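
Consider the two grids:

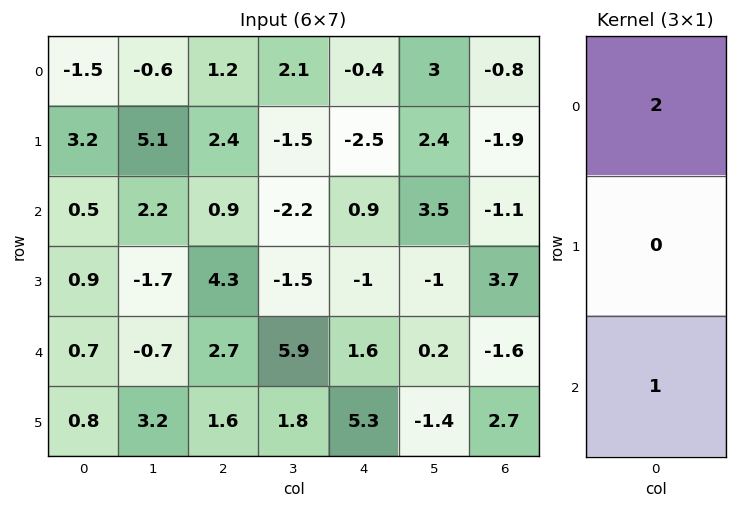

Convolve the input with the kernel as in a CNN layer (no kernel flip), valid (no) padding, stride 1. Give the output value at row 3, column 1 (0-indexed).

-0.2

The receptive field on the input at this output position is [-1.7 / -0.7 / 3.2]. Elementwise product with the kernel and sum: -1.7·2 + 3.2·1.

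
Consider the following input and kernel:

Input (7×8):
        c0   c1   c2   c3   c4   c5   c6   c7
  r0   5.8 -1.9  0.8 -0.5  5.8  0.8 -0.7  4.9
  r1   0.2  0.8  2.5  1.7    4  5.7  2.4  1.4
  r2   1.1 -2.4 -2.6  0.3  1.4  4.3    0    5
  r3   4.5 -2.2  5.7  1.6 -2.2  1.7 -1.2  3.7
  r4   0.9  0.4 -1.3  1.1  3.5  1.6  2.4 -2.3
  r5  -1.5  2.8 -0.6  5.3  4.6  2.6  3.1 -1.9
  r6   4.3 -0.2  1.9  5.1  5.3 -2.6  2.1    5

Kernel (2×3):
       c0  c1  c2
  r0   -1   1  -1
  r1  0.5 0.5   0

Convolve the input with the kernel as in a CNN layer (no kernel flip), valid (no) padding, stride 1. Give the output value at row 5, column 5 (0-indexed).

The receptive field on the input at this output position is [2.6 3.1 -1.9 / -2.6 2.1 5]. Elementwise product with the kernel and sum: 2.6·-1 + 3.1·1 + -1.9·-1 + -2.6·0.5 + 2.1·0.5.

2.15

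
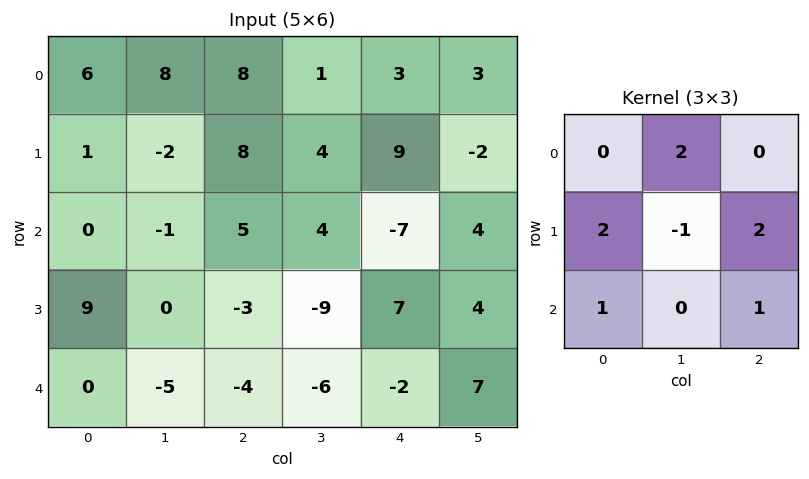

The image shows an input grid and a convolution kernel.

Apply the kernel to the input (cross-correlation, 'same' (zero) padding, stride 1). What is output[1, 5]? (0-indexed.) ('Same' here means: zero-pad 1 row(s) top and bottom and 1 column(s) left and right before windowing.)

The receptive field on the zero-padded input at this output position is [3 3 0 / 9 -2 0 / -7 4 0]. Elementwise product with the kernel and sum: 3·2 + 9·2 + -2·-1 + 0·2 + -7·1 + 0·1.

19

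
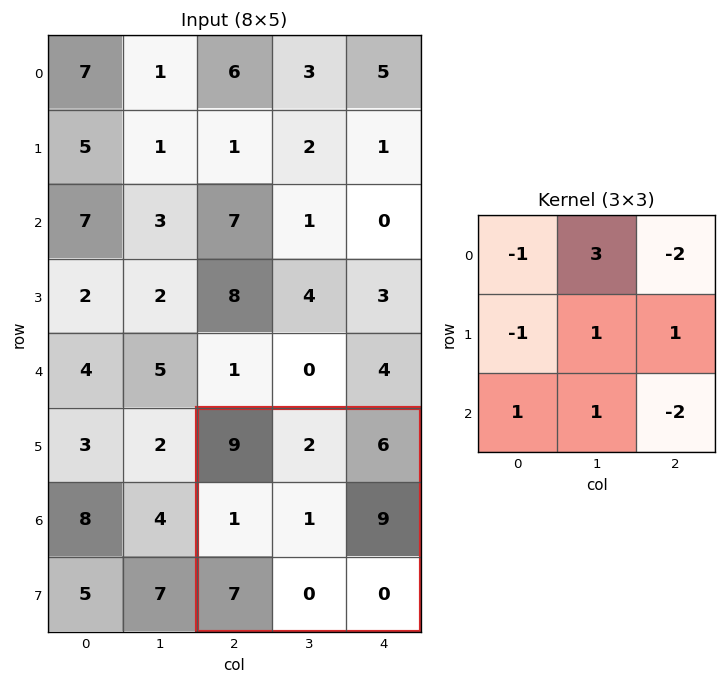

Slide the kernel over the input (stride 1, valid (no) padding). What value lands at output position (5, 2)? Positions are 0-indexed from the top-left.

1

The receptive field on the input at this output position is [9 2 6 / 1 1 9 / 7 0 0]. Elementwise product with the kernel and sum: 9·-1 + 2·3 + 6·-2 + 1·-1 + 1·1 + 9·1 + 7·1 + 0·1 + 0·-2.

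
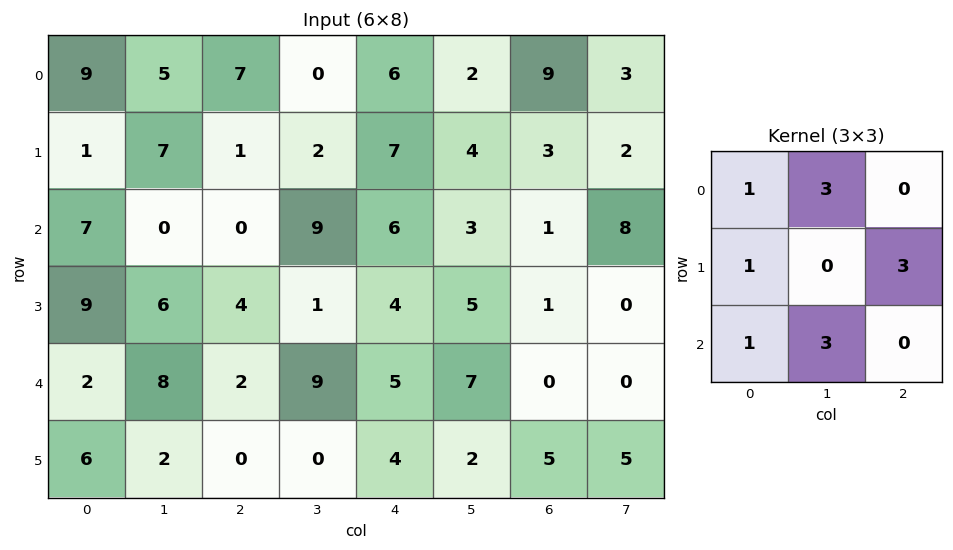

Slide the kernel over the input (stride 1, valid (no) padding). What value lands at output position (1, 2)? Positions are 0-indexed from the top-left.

32

The receptive field on the input at this output position is [1 2 7 / 0 9 6 / 4 1 4]. Elementwise product with the kernel and sum: 1·1 + 2·3 + 0·1 + 6·3 + 4·1 + 1·3.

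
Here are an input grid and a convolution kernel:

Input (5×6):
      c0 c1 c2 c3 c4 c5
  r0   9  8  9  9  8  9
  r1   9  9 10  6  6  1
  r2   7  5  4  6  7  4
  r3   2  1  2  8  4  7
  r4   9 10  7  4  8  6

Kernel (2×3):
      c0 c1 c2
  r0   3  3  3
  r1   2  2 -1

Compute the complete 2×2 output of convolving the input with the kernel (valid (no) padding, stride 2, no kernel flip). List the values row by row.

Output[0,0]: The receptive field on the input at this output position is [9 8 9 / 9 9 10]. Elementwise product with the kernel and sum: 9·3 + 8·3 + 9·3 + 9·2 + 9·2 + 10·-1.
Output[0,1]: The receptive field on the input at this output position is [9 9 8 / 10 6 6]. Elementwise product with the kernel and sum: 9·3 + 9·3 + 8·3 + 10·2 + 6·2 + 6·-1.

104 104
52 67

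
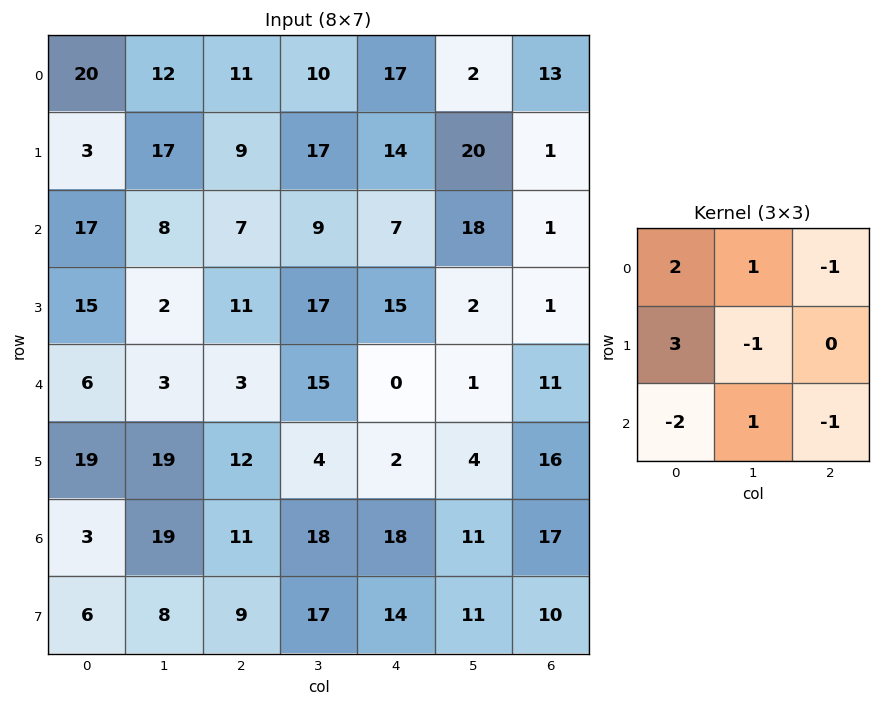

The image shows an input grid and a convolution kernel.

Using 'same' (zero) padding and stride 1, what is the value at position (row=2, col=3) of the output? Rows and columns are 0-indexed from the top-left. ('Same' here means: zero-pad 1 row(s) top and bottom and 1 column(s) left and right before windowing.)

13

The receptive field on the zero-padded input at this output position is [9 17 14 / 7 9 7 / 11 17 15]. Elementwise product with the kernel and sum: 9·2 + 17·1 + 14·-1 + 7·3 + 9·-1 + 11·-2 + 17·1 + 15·-1.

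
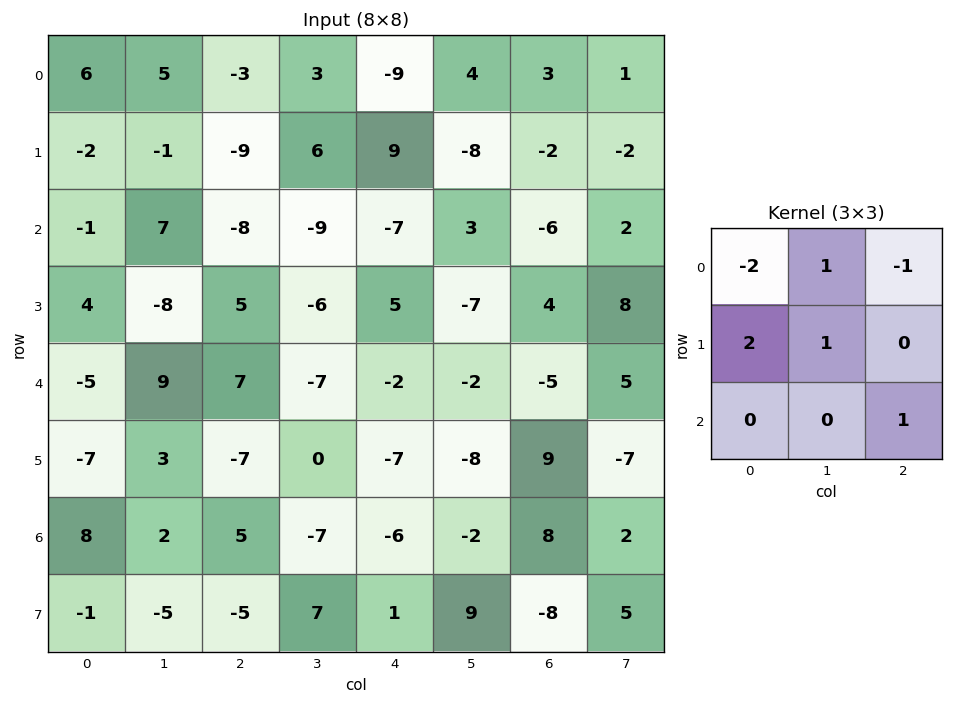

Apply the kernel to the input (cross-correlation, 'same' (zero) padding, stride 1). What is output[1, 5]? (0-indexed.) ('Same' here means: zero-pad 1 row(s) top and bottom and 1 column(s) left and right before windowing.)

23

The receptive field on the zero-padded input at this output position is [-9 4 3 / 9 -8 -2 / -7 3 -6]. Elementwise product with the kernel and sum: -9·-2 + 4·1 + 3·-1 + 9·2 + -8·1 + -6·1.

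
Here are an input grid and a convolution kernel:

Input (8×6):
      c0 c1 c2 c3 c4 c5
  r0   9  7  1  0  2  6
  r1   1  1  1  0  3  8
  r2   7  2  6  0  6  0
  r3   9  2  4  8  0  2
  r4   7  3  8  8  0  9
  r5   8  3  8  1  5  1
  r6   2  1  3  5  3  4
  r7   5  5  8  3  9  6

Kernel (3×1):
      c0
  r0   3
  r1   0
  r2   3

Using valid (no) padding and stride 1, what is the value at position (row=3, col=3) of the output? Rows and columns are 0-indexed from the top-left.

The receptive field on the input at this output position is [8 / 8 / 1]. Elementwise product with the kernel and sum: 8·3 + 1·3.

27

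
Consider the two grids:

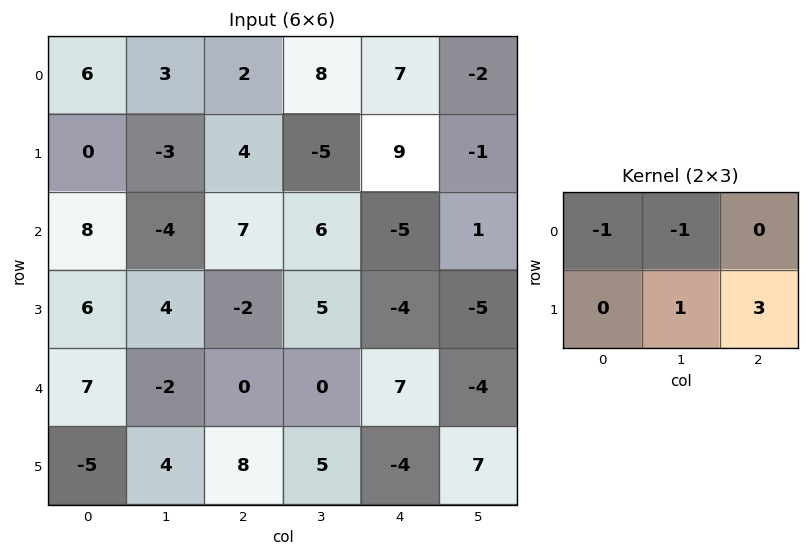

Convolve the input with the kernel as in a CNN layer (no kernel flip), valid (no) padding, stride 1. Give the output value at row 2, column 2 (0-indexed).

The receptive field on the input at this output position is [7 6 -5 / -2 5 -4]. Elementwise product with the kernel and sum: 7·-1 + 6·-1 + 5·1 + -4·3.

-20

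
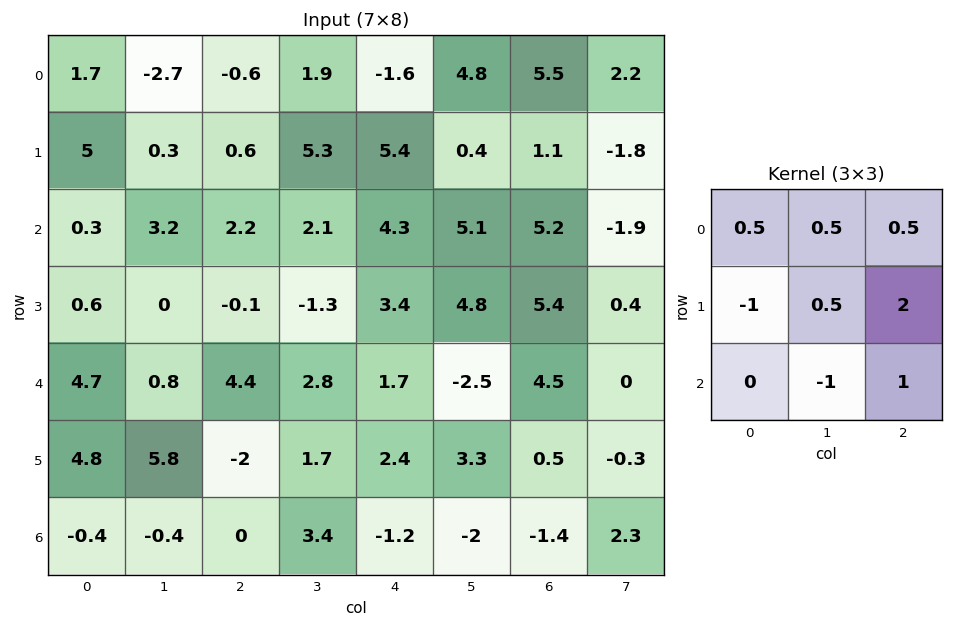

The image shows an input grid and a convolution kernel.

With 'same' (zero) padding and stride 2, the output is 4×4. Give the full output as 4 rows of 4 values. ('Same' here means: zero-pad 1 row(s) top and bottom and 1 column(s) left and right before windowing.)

Output[0,0]: The receptive field on the zero-padded input at this output position is [0 0 0 / 0 1.7 -2.7 / 0 5 0.3]. Elementwise product with the kernel and sum: 0·0.5 + 0·0.5 + 0·0.5 + 0·-1 + 1.7·0.5 + -2.7·2 + 5·-1 + 0.3·1.

-9.25 10.9 1.9 -0.55
8.6 4 17.2 -11.45
5.25 10 -2.6 9.25
4.3 9.95 -4.3 7.65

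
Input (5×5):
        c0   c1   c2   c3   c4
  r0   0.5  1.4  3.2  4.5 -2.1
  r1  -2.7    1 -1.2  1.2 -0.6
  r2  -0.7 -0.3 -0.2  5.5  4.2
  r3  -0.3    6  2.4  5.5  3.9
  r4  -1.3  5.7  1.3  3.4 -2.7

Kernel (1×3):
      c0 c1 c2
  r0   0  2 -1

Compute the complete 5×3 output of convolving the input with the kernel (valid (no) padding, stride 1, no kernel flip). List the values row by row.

Output[0,0]: The receptive field on the input at this output position is [0.5 1.4 3.2]. Elementwise product with the kernel and sum: 1.4·2 + 3.2·-1.
Output[0,1]: The receptive field on the input at this output position is [1.4 3.2 4.5]. Elementwise product with the kernel and sum: 3.2·2 + 4.5·-1.

-0.4 1.9 11.1
3.2 -3.6 3
-0.4 -5.9 6.8
9.6 -0.7 7.1
10.1 -0.8 9.5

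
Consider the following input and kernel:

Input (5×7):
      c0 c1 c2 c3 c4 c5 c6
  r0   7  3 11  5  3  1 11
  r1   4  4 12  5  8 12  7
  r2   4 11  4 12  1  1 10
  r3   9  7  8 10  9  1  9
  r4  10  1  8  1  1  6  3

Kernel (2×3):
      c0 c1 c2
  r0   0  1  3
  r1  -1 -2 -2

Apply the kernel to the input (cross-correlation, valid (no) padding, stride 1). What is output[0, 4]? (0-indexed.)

The receptive field on the input at this output position is [3 1 11 / 8 12 7]. Elementwise product with the kernel and sum: 1·1 + 11·3 + 8·-1 + 12·-2 + 7·-2.

-12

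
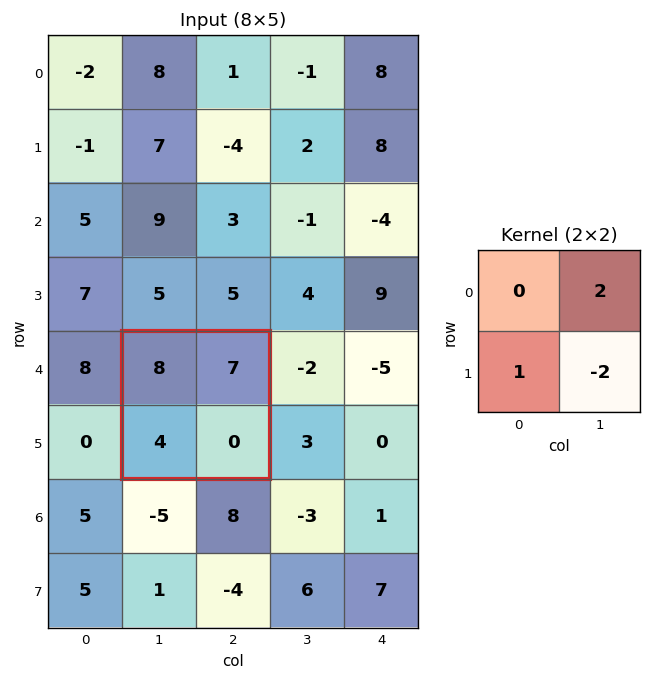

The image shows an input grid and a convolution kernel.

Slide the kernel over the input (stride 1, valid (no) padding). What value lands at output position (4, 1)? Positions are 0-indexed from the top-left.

18

The receptive field on the input at this output position is [8 7 / 4 0]. Elementwise product with the kernel and sum: 7·2 + 4·1 + 0·-2.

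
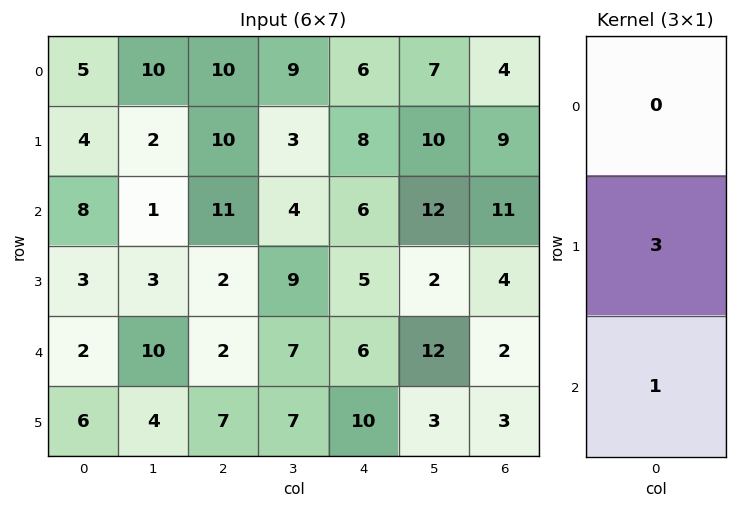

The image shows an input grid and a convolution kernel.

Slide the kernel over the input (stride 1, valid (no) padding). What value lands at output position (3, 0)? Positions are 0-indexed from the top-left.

The receptive field on the input at this output position is [3 / 2 / 6]. Elementwise product with the kernel and sum: 2·3 + 6·1.

12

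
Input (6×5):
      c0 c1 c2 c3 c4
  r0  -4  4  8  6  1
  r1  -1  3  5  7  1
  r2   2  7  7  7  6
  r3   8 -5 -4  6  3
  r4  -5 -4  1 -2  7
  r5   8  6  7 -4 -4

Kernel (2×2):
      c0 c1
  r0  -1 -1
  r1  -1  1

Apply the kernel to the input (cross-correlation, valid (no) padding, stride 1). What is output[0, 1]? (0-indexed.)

The receptive field on the input at this output position is [4 8 / 3 5]. Elementwise product with the kernel and sum: 4·-1 + 8·-1 + 3·-1 + 5·1.

-10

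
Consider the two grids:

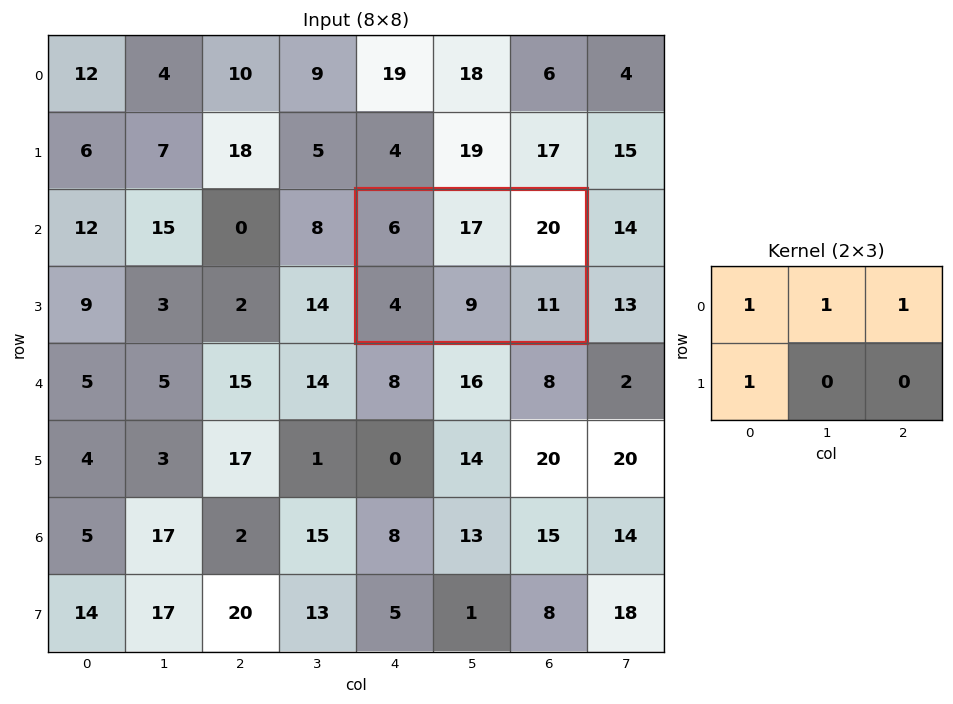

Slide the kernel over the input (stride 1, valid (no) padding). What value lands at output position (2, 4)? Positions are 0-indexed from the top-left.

The receptive field on the input at this output position is [6 17 20 / 4 9 11]. Elementwise product with the kernel and sum: 6·1 + 17·1 + 20·1 + 4·1.

47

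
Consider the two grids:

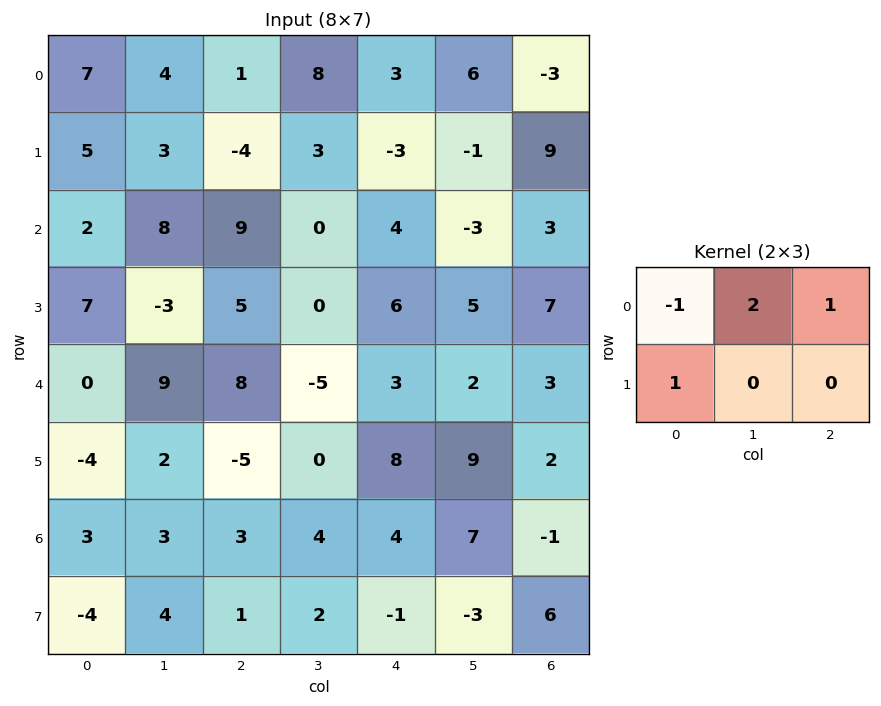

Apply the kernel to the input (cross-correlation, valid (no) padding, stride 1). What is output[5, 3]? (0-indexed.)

The receptive field on the input at this output position is [0 8 9 / 4 4 7]. Elementwise product with the kernel and sum: 0·-1 + 8·2 + 9·1 + 4·1.

29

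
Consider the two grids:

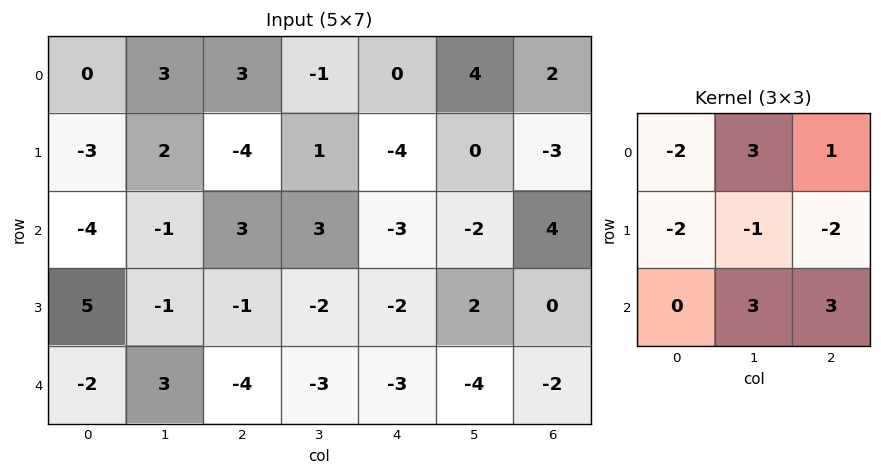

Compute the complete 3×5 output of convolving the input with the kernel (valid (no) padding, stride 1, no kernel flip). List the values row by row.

30 18 6 -7 34
5 -31 -8 -13 11
-2 0 -10 -36 -12

Output[0,0]: The receptive field on the input at this output position is [0 3 3 / -3 2 -4 / -4 -1 3]. Elementwise product with the kernel and sum: 0·-2 + 3·3 + 3·1 + -3·-2 + 2·-1 + -4·-2 + -1·3 + 3·3.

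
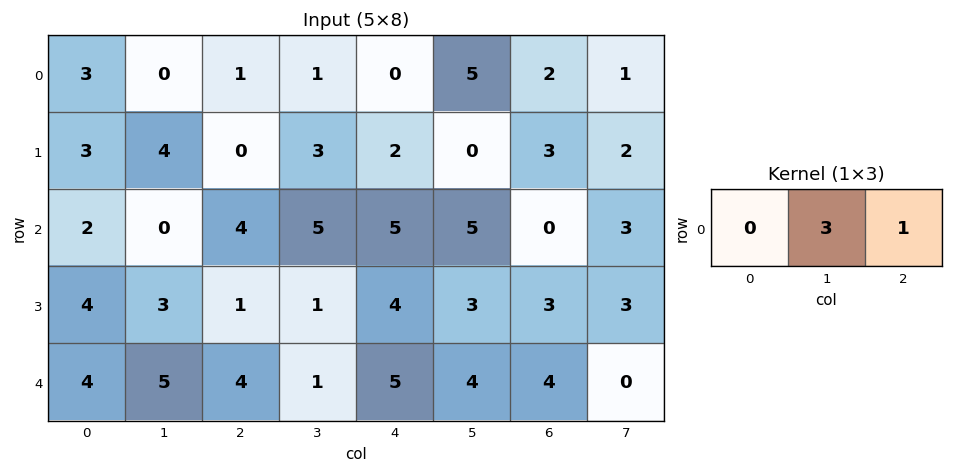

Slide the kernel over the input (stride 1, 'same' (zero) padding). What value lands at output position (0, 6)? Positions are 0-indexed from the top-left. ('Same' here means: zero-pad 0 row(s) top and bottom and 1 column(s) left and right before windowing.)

The receptive field on the zero-padded input at this output position is [5 2 1]. Elementwise product with the kernel and sum: 2·3 + 1·1.

7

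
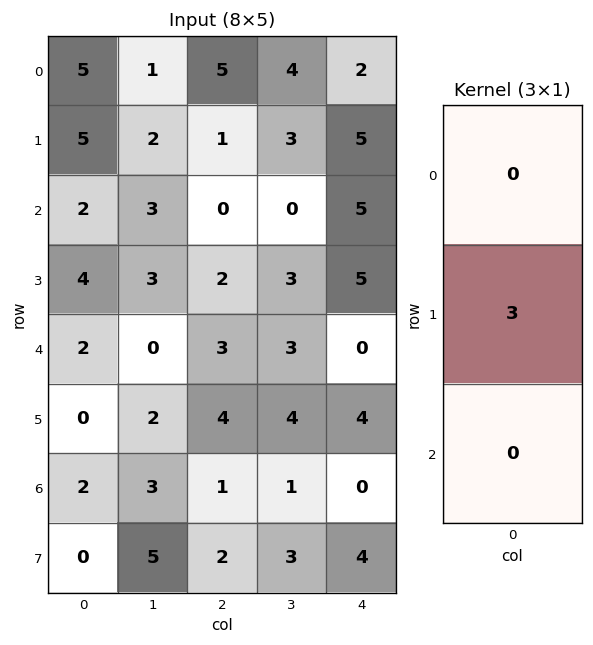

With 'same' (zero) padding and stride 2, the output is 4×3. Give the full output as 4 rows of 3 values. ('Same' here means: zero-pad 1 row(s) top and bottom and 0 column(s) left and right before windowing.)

Output[0,0]: The receptive field on the zero-padded input at this output position is [0 / 5 / 5]. Elementwise product with the kernel and sum: 5·3.
Output[0,1]: The receptive field on the zero-padded input at this output position is [0 / 5 / 1]. Elementwise product with the kernel and sum: 5·3.

15 15 6
6 0 15
6 9 0
6 3 0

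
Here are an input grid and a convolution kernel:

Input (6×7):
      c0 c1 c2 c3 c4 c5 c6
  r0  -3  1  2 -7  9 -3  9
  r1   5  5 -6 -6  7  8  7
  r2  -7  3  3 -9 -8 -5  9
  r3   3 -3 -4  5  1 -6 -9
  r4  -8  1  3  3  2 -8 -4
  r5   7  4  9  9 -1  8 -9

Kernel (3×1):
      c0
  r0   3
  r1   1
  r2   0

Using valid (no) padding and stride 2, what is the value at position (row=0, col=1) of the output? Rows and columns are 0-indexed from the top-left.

0

The receptive field on the input at this output position is [2 / -6 / 3]. Elementwise product with the kernel and sum: 2·3 + -6·1.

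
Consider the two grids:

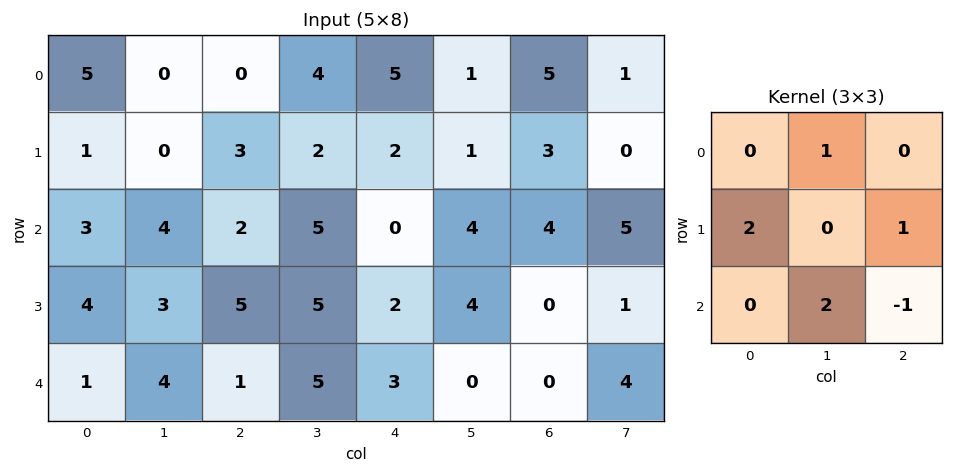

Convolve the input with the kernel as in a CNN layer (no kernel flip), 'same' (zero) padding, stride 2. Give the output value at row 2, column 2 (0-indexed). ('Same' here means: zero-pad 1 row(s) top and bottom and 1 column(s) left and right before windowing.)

12

The receptive field on the zero-padded input at this output position is [5 2 4 / 5 3 0 / 0 0 0]. Elementwise product with the kernel and sum: 2·1 + 5·2 + 0·1 + 0·2 + 0·-1.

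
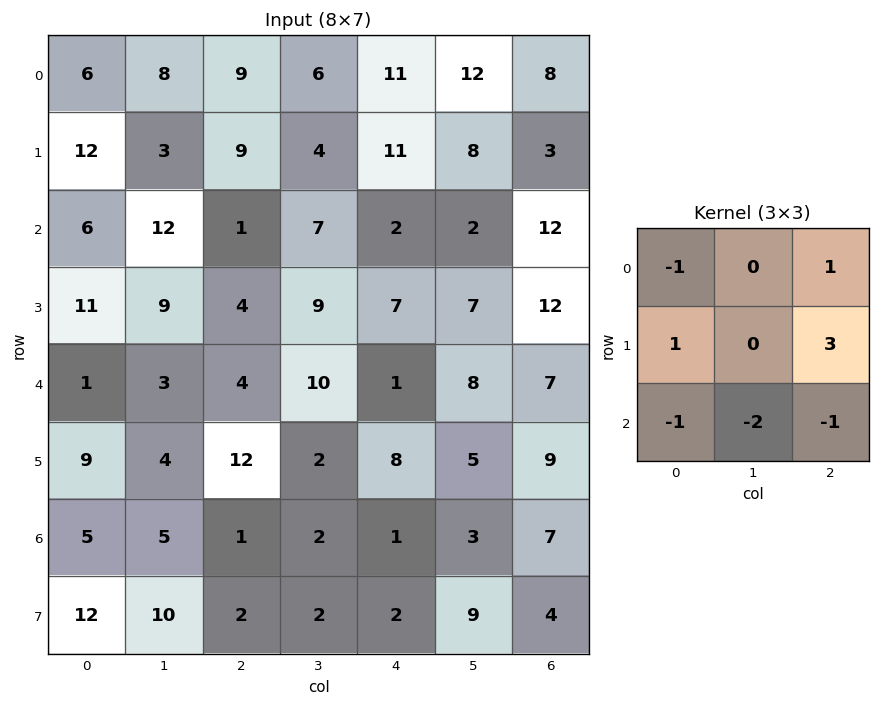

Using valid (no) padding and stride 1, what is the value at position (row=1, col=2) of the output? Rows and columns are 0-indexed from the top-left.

The receptive field on the input at this output position is [9 4 11 / 1 7 2 / 4 9 7]. Elementwise product with the kernel and sum: 9·-1 + 11·1 + 1·1 + 2·3 + 4·-1 + 9·-2 + 7·-1.

-20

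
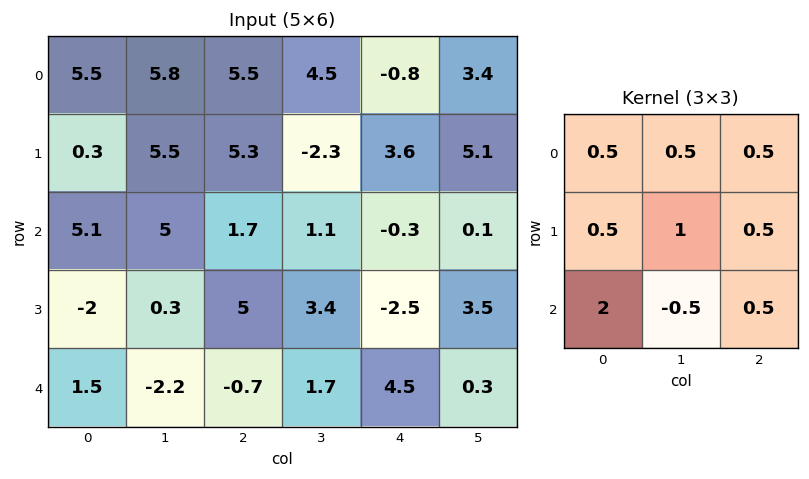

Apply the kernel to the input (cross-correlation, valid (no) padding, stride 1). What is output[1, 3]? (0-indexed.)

The receptive field on the input at this output position is [-2.3 3.6 5.1 / 1.1 -0.3 0.1 / 3.4 -2.5 3.5]. Elementwise product with the kernel and sum: -2.3·0.5 + 3.6·0.5 + 5.1·0.5 + 1.1·0.5 + -0.3·1 + 0.1·0.5 + 3.4·2 + -2.5·-0.5 + 3.5·0.5.

13.3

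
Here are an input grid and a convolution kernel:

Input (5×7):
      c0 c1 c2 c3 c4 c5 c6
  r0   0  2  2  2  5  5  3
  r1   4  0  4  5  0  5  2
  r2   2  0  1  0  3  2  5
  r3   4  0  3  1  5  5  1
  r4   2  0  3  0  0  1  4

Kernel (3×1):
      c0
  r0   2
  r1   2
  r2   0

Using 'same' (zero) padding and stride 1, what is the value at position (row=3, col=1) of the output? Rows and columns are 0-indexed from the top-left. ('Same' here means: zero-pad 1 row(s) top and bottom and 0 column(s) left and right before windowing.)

The receptive field on the zero-padded input at this output position is [0 / 0 / 0]. Elementwise product with the kernel and sum: 0·2 + 0·2.

0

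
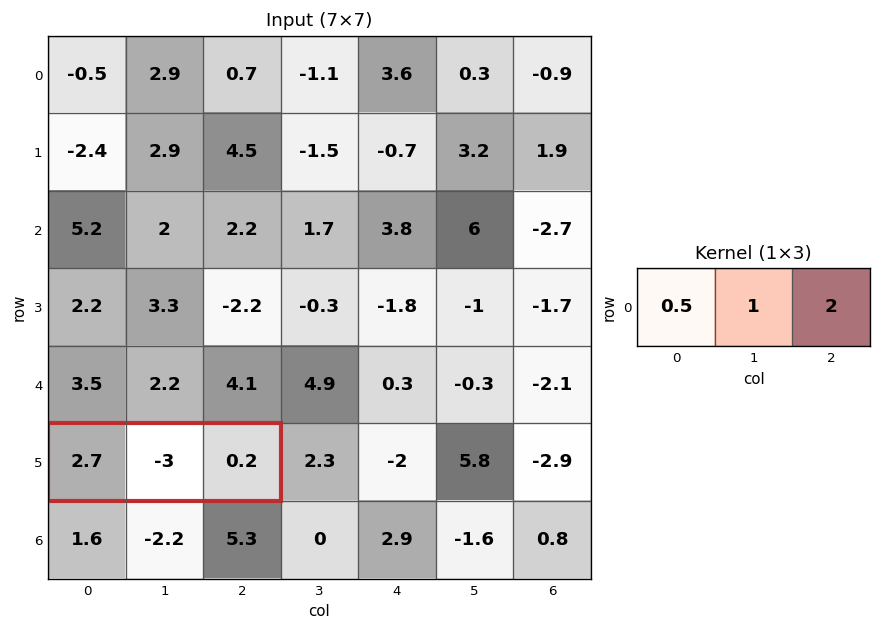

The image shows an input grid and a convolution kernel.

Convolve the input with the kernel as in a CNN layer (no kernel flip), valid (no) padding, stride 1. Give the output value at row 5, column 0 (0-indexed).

The receptive field on the input at this output position is [2.7 -3 0.2]. Elementwise product with the kernel and sum: 2.7·0.5 + -3·1 + 0.2·2.

-1.25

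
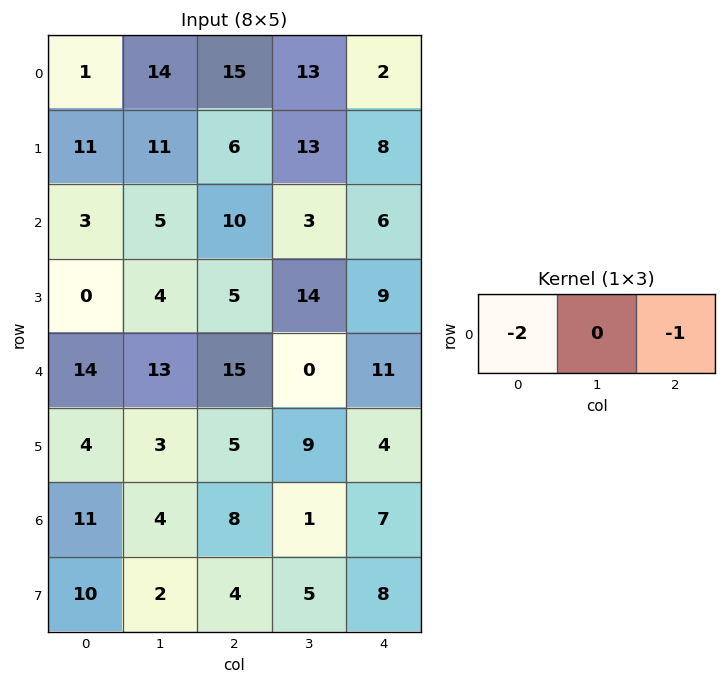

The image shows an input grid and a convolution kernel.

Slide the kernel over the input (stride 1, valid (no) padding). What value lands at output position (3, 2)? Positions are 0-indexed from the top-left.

-19

The receptive field on the input at this output position is [5 14 9]. Elementwise product with the kernel and sum: 5·-2 + 9·-1.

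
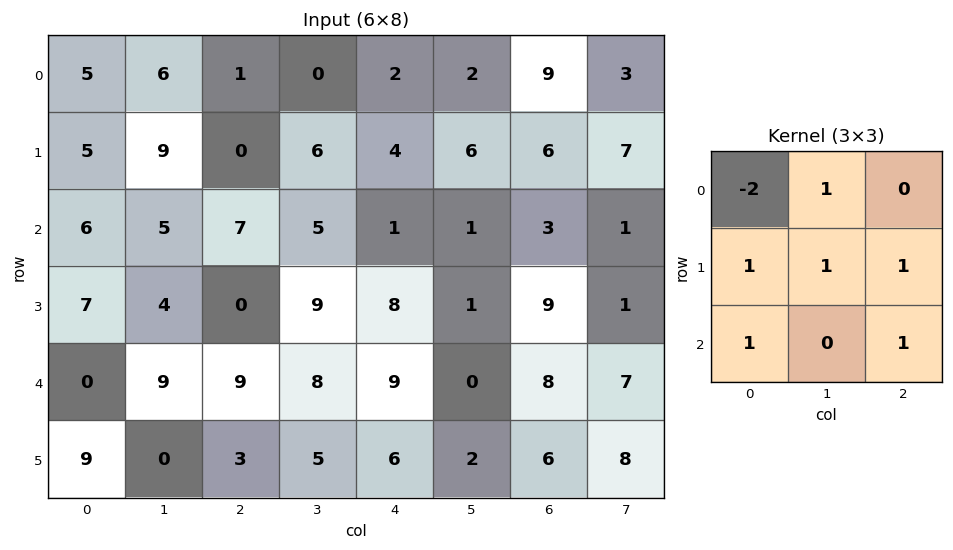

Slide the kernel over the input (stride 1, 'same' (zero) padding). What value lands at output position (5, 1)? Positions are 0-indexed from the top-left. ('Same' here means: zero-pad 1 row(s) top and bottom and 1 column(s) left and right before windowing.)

The receptive field on the zero-padded input at this output position is [0 9 9 / 9 0 3 / 0 0 0]. Elementwise product with the kernel and sum: 0·-2 + 9·1 + 9·1 + 0·1 + 3·1 + 0·1 + 0·1.

21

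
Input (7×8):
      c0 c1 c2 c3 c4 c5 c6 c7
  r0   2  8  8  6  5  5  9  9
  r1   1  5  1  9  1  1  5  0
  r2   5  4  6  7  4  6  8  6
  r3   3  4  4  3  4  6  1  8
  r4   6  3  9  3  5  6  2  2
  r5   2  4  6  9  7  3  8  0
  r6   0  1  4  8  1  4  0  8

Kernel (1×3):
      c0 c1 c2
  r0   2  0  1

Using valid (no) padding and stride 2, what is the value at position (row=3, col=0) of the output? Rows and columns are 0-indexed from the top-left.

4

The receptive field on the input at this output position is [0 1 4]. Elementwise product with the kernel and sum: 0·2 + 4·1.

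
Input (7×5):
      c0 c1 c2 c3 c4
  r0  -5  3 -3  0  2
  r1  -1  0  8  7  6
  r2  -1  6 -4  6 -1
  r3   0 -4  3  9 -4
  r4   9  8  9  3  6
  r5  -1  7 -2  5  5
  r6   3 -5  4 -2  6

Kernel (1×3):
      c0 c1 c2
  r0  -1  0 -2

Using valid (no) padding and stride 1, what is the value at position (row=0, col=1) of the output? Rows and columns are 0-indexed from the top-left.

The receptive field on the input at this output position is [3 -3 0]. Elementwise product with the kernel and sum: 3·-1 + 0·-2.

-3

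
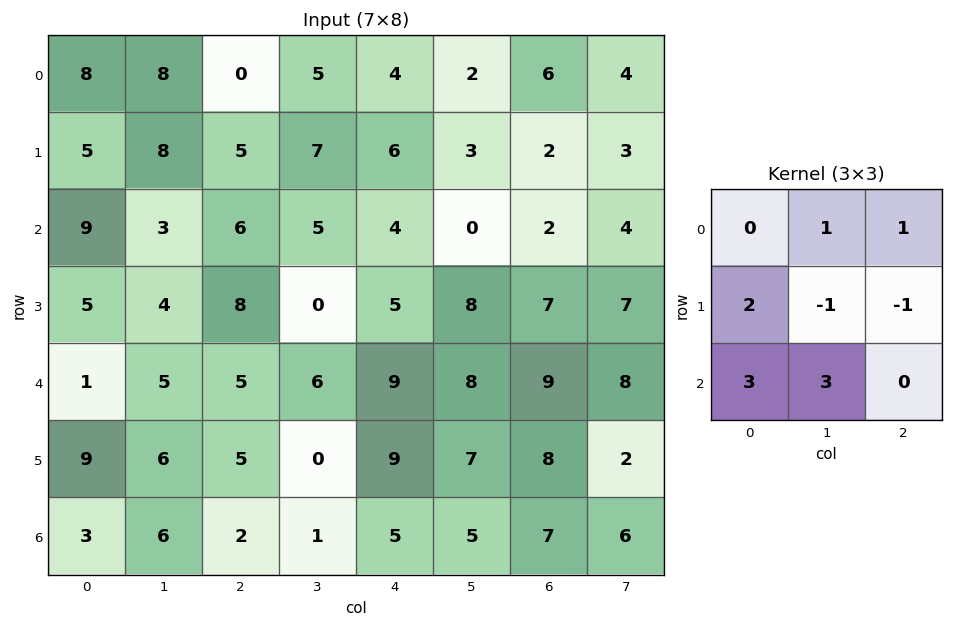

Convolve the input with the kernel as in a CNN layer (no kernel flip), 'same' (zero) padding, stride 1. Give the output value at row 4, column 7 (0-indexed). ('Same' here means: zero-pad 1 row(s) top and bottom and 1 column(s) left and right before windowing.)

The receptive field on the zero-padded input at this output position is [7 7 0 / 9 8 0 / 8 2 0]. Elementwise product with the kernel and sum: 7·1 + 0·1 + 9·2 + 8·-1 + 0·-1 + 8·3 + 2·3.

47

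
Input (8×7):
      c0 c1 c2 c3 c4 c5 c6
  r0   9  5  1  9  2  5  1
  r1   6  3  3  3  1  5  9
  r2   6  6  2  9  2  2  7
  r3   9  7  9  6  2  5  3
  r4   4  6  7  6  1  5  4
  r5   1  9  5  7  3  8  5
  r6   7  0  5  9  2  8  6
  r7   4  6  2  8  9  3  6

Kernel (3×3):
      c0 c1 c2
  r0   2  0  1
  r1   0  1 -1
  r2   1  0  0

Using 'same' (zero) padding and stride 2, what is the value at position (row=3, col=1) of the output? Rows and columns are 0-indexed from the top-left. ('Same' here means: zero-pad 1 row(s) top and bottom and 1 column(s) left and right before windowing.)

The receptive field on the zero-padded input at this output position is [9 5 7 / 0 5 9 / 6 2 8]. Elementwise product with the kernel and sum: 9·2 + 7·1 + 5·1 + 9·-1 + 6·1.

27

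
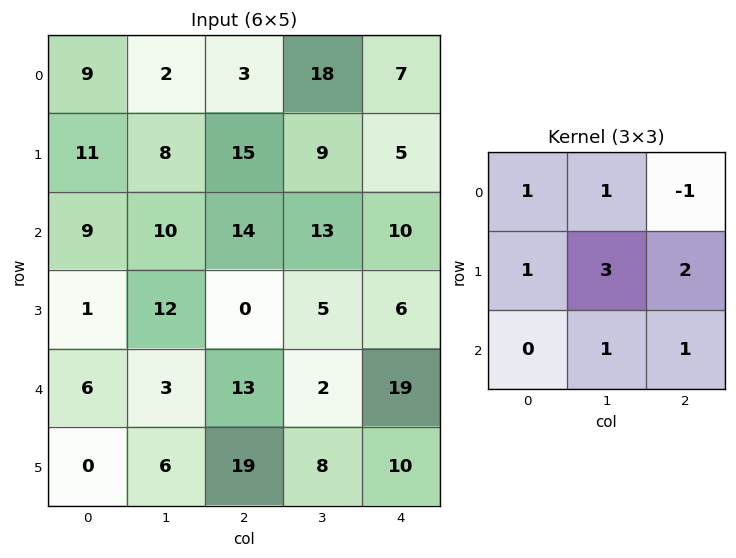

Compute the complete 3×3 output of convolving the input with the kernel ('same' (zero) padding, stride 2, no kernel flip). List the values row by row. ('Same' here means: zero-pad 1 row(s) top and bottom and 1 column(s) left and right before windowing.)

Output[0,0]: The receptive field on the zero-padded input at this output position is [0 0 0 / 0 9 2 / 0 11 8]. Elementwise product with the kernel and sum: 0·1 + 0·1 + 0·-1 + 0·1 + 9·3 + 2·2 + 11·1 + 8·1.
Output[0,1]: The receptive field on the zero-padded input at this output position is [0 0 0 / 2 3 18 / 8 15 9]. Elementwise product with the kernel and sum: 0·1 + 0·1 + 0·-1 + 2·1 + 3·3 + 18·2 + 15·1 + 9·1.

50 71 44
63 97 63
19 80 80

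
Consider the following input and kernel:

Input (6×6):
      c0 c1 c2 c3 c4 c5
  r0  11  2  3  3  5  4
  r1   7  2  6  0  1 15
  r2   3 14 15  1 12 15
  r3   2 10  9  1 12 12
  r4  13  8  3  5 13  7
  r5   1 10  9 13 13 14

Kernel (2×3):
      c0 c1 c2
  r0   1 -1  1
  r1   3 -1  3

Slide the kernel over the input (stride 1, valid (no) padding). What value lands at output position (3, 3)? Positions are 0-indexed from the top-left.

The receptive field on the input at this output position is [1 12 12 / 5 13 7]. Elementwise product with the kernel and sum: 1·1 + 12·-1 + 12·1 + 5·3 + 13·-1 + 7·3.

24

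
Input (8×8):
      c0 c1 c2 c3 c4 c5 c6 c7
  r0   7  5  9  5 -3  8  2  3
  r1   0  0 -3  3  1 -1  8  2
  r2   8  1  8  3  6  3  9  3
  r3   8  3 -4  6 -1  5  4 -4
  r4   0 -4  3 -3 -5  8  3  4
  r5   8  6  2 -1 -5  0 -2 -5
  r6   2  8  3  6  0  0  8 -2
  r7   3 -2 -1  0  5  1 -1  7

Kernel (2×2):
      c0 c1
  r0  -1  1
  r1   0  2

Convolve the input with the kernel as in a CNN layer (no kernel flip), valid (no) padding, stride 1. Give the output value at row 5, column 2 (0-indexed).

The receptive field on the input at this output position is [2 -1 / 3 6]. Elementwise product with the kernel and sum: 2·-1 + -1·1 + 6·2.

9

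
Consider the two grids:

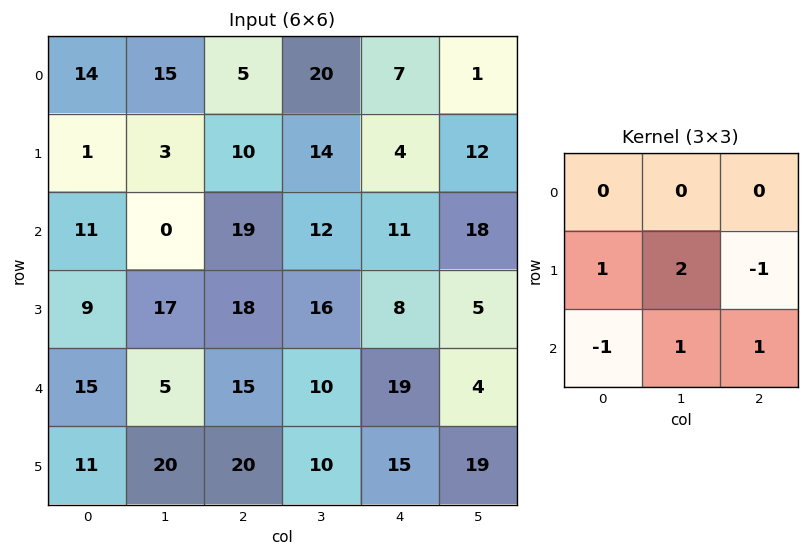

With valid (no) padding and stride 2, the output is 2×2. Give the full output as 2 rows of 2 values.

Output[0,0]: The receptive field on the input at this output position is [14 15 5 / 1 3 10 / 11 0 19]. Elementwise product with the kernel and sum: 1·1 + 3·2 + 10·-1 + 11·-1 + 0·1 + 19·1.

5 38
30 56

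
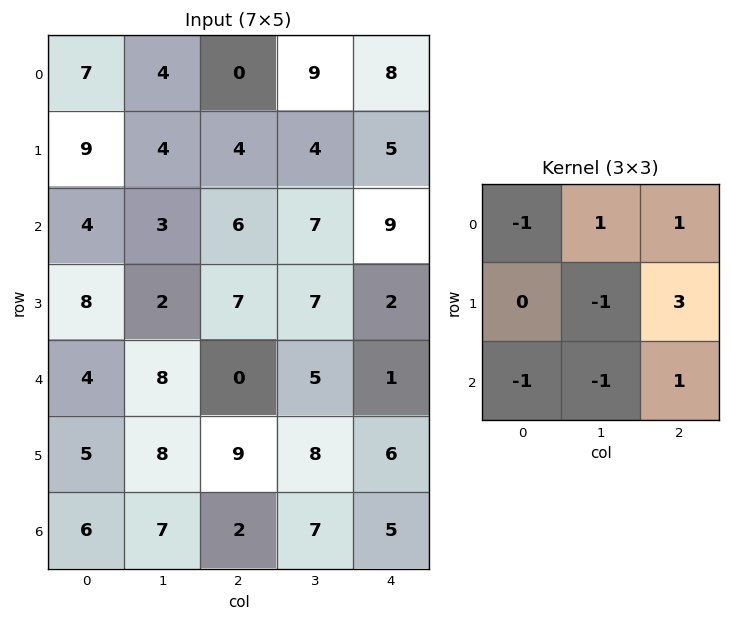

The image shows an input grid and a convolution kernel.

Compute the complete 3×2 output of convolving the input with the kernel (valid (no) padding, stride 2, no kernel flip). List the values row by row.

Output[0,0]: The receptive field on the input at this output position is [7 4 0 / 9 4 4 / 4 3 6]. Elementwise product with the kernel and sum: 7·-1 + 4·1 + 0·1 + 4·-1 + 4·3 + 4·-1 + 3·-1 + 6·1.

4 24
12 5
12 12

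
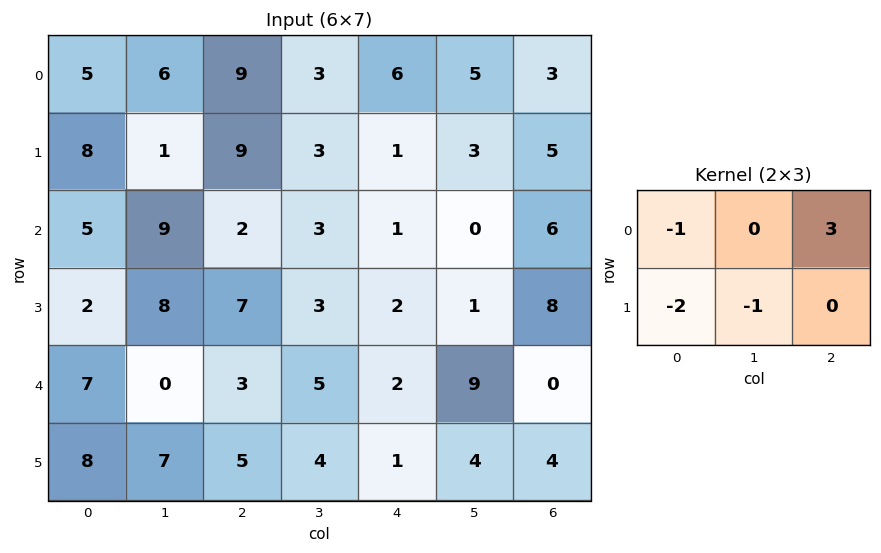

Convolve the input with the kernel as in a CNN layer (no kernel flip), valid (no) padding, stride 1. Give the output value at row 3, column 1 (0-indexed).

The receptive field on the input at this output position is [8 7 3 / 0 3 5]. Elementwise product with the kernel and sum: 8·-1 + 3·3 + 0·-2 + 3·-1.

-2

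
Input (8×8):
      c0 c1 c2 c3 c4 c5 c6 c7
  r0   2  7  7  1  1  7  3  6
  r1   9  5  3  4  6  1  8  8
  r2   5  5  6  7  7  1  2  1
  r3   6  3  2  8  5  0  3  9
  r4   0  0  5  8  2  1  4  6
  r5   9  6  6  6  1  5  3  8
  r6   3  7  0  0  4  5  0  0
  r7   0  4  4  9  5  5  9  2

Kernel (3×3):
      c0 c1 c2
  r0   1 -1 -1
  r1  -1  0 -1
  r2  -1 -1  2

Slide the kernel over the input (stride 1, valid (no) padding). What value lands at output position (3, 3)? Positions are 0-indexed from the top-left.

The receptive field on the input at this output position is [8 5 0 / 8 2 1 / 6 1 5]. Elementwise product with the kernel and sum: 8·1 + 5·-1 + 0·-1 + 8·-1 + 1·-1 + 6·-1 + 1·-1 + 5·2.

-3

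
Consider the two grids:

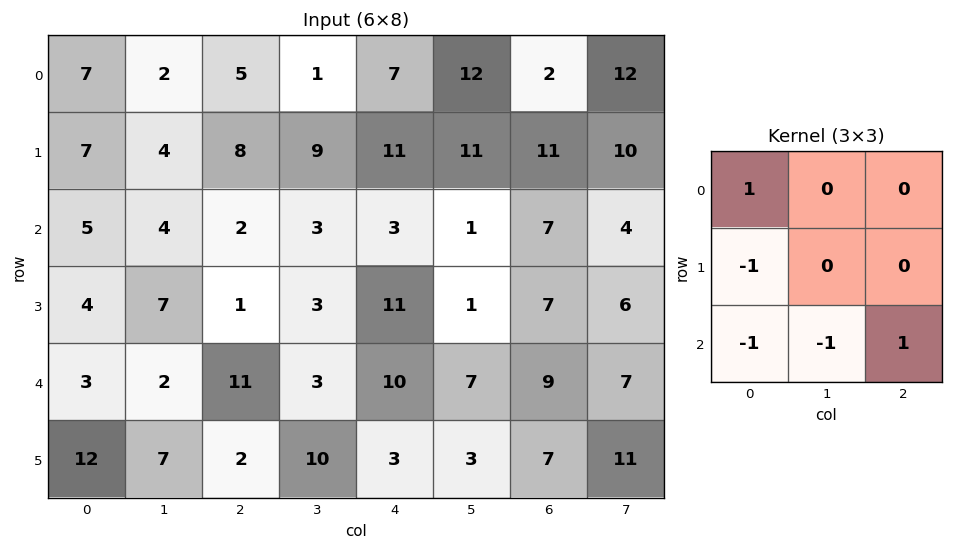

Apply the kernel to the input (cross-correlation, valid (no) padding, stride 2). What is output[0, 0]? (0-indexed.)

-7

The receptive field on the input at this output position is [7 2 5 / 7 4 8 / 5 4 2]. Elementwise product with the kernel and sum: 7·1 + 7·-1 + 5·-1 + 4·-1 + 2·1.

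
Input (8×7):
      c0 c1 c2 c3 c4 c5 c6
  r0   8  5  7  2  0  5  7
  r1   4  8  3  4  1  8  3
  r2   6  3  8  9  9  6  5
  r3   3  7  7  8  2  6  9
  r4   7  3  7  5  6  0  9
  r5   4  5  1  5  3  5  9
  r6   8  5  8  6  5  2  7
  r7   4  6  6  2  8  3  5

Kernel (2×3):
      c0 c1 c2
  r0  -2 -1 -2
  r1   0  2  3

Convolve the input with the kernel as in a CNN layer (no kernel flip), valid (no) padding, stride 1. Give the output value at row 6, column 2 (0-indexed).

-4

The receptive field on the input at this output position is [8 6 5 / 6 2 8]. Elementwise product with the kernel and sum: 8·-2 + 6·-1 + 5·-2 + 2·2 + 8·3.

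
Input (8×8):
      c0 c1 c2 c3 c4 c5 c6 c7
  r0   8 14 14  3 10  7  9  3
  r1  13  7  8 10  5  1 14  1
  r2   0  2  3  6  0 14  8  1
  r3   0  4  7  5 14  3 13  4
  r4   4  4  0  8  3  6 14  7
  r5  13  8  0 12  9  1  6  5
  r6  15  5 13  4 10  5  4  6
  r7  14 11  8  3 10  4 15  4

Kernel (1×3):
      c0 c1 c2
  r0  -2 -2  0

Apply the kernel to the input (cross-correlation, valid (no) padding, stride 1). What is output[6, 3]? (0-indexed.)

-28

The receptive field on the input at this output position is [4 10 5]. Elementwise product with the kernel and sum: 4·-2 + 10·-2.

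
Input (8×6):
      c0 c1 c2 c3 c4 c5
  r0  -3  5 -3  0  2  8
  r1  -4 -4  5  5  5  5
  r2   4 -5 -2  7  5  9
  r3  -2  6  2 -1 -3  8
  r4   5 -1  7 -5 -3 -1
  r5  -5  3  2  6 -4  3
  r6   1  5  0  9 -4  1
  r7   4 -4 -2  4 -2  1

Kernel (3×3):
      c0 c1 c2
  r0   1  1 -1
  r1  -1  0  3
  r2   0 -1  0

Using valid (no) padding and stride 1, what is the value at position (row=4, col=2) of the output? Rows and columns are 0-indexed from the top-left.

-18

The receptive field on the input at this output position is [7 -5 -3 / 2 6 -4 / 0 9 -4]. Elementwise product with the kernel and sum: 7·1 + -5·1 + -3·-1 + 2·-1 + -4·3 + 9·-1.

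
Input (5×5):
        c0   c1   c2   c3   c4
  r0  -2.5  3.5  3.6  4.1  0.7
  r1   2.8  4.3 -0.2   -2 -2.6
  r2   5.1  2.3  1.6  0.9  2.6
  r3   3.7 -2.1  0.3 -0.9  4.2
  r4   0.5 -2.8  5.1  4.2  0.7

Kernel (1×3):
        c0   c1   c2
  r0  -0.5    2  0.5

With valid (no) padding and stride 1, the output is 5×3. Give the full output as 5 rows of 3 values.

Output[0,0]: The receptive field on the input at this output position is [-2.5 3.5 3.6]. Elementwise product with the kernel and sum: -2.5·-0.5 + 3.5·2 + 3.6·0.5.
Output[0,1]: The receptive field on the input at this output position is [3.5 3.6 4.1]. Elementwise product with the kernel and sum: 3.5·-0.5 + 3.6·2 + 4.1·0.5.

10.05 7.5 6.75
7.1 -3.55 -5.2
2.85 2.5 2.3
-5.9 1.2 0.15
-3.3 13.7 6.2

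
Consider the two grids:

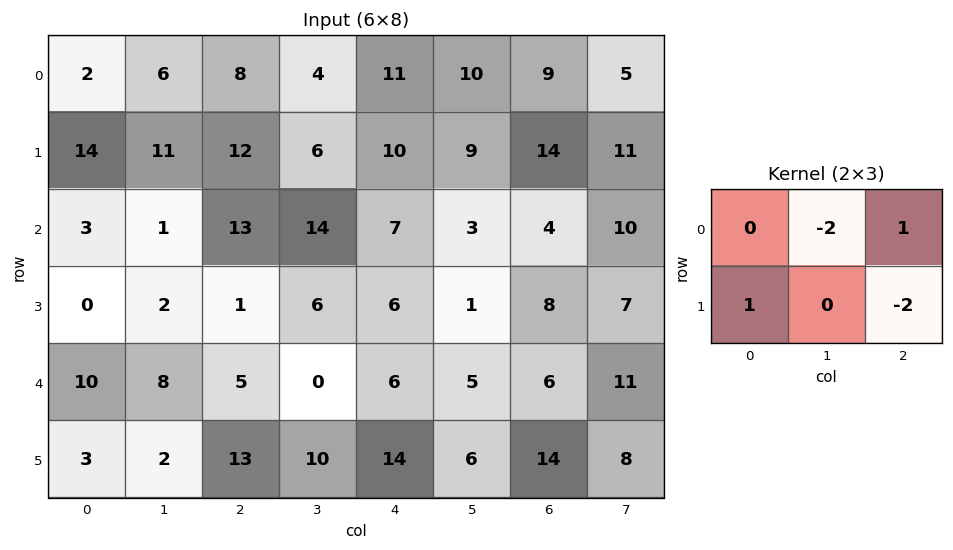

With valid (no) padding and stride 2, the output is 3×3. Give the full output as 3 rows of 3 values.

-14 -5 -29
9 -32 -12
-34 -9 -18

Output[0,0]: The receptive field on the input at this output position is [2 6 8 / 14 11 12]. Elementwise product with the kernel and sum: 6·-2 + 8·1 + 14·1 + 12·-2.
Output[0,1]: The receptive field on the input at this output position is [8 4 11 / 12 6 10]. Elementwise product with the kernel and sum: 4·-2 + 11·1 + 12·1 + 10·-2.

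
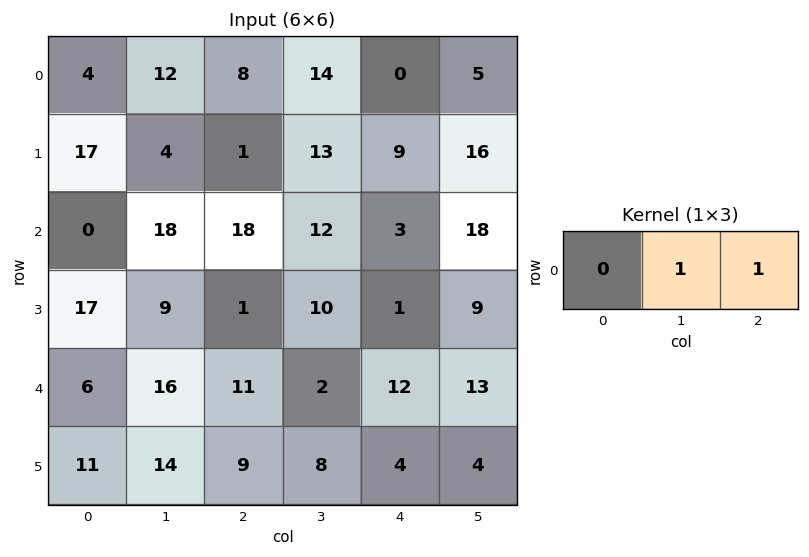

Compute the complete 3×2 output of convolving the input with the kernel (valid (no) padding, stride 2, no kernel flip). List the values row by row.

Output[0,0]: The receptive field on the input at this output position is [4 12 8]. Elementwise product with the kernel and sum: 12·1 + 8·1.
Output[0,1]: The receptive field on the input at this output position is [8 14 0]. Elementwise product with the kernel and sum: 14·1 + 0·1.

20 14
36 15
27 14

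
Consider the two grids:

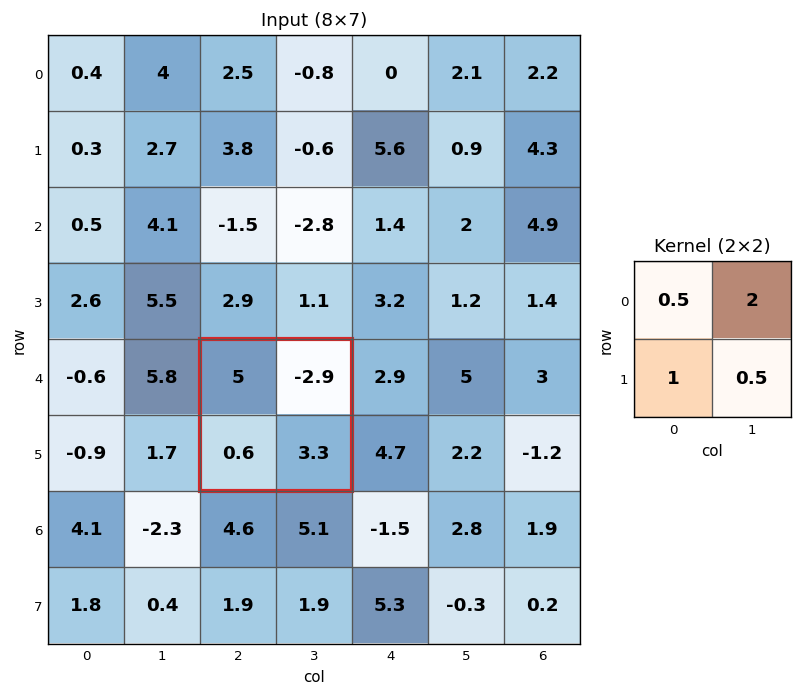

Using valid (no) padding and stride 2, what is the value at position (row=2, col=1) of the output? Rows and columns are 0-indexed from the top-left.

The receptive field on the input at this output position is [5 -2.9 / 0.6 3.3]. Elementwise product with the kernel and sum: 5·0.5 + -2.9·2 + 0.6·1 + 3.3·0.5.

-1.05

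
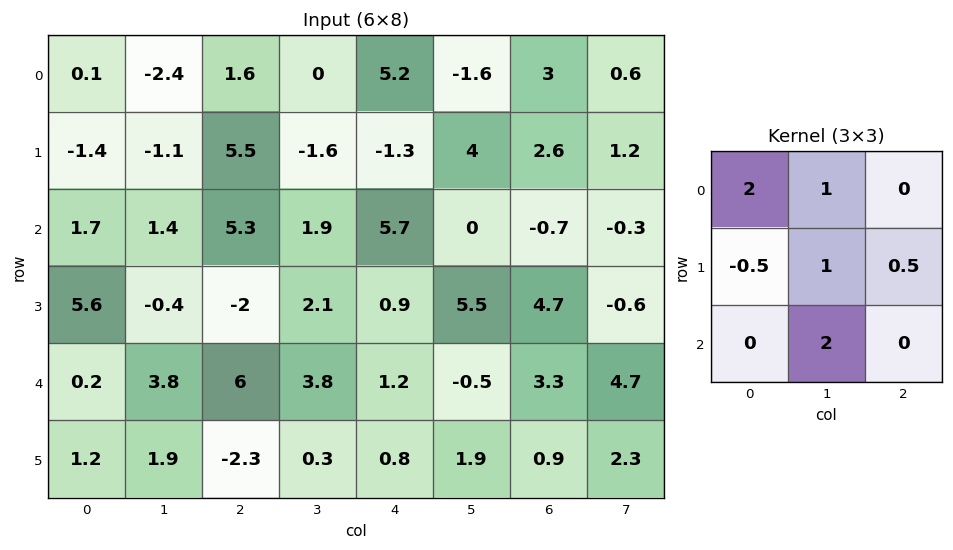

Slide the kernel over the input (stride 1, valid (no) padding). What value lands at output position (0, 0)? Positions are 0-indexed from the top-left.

The receptive field on the input at this output position is [0.1 -2.4 1.6 / -1.4 -1.1 5.5 / 1.7 1.4 5.3]. Elementwise product with the kernel and sum: 0.1·2 + -2.4·1 + -1.4·-0.5 + -1.1·1 + 5.5·0.5 + 1.4·2.

2.95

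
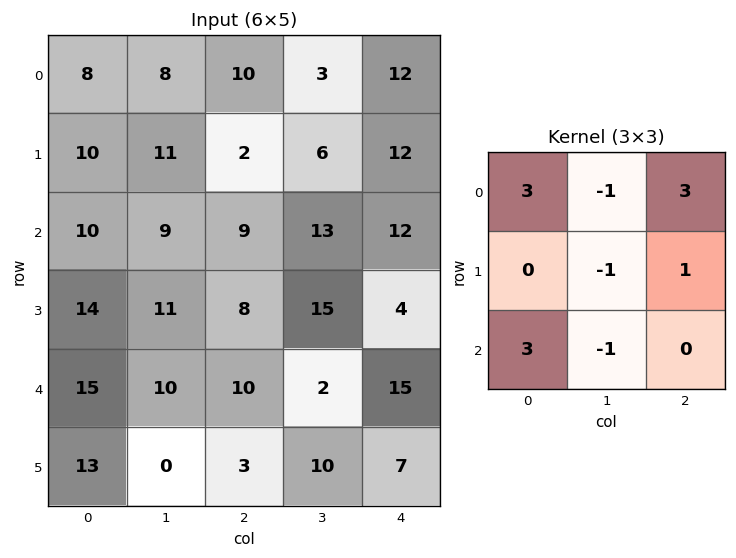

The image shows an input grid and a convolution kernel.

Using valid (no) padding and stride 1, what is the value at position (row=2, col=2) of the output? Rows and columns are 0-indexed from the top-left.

67

The receptive field on the input at this output position is [9 13 12 / 8 15 4 / 10 2 15]. Elementwise product with the kernel and sum: 9·3 + 13·-1 + 12·3 + 15·-1 + 4·1 + 10·3 + 2·-1.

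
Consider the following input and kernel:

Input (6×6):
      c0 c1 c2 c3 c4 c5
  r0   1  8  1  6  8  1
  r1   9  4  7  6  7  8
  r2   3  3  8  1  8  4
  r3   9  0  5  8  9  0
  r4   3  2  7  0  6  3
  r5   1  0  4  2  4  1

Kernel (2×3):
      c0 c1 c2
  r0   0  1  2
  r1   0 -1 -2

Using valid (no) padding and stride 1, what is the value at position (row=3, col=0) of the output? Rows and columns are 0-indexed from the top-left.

The receptive field on the input at this output position is [9 0 5 / 3 2 7]. Elementwise product with the kernel and sum: 0·1 + 5·2 + 2·-1 + 7·-2.

-6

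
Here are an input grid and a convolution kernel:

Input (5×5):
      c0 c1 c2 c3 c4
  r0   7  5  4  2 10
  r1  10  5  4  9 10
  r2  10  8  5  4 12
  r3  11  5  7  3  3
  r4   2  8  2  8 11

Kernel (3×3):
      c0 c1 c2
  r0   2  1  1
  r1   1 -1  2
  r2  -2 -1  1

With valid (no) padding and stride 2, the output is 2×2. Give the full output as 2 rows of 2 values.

13 33
43 35

Output[0,0]: The receptive field on the input at this output position is [7 5 4 / 10 5 4 / 10 8 5]. Elementwise product with the kernel and sum: 7·2 + 5·1 + 4·1 + 10·1 + 5·-1 + 4·2 + 10·-2 + 8·-1 + 5·1.
Output[0,1]: The receptive field on the input at this output position is [4 2 10 / 4 9 10 / 5 4 12]. Elementwise product with the kernel and sum: 4·2 + 2·1 + 10·1 + 4·1 + 9·-1 + 10·2 + 5·-2 + 4·-1 + 12·1.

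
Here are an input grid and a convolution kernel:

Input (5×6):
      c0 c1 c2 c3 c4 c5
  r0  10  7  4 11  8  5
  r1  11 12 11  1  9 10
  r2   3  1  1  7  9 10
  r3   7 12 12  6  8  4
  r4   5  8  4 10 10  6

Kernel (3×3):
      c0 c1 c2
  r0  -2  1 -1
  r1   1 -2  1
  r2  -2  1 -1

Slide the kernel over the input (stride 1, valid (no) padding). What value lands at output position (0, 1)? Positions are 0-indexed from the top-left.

-38

The receptive field on the input at this output position is [7 4 11 / 12 11 1 / 1 1 7]. Elementwise product with the kernel and sum: 7·-2 + 4·1 + 11·-1 + 12·1 + 11·-2 + 1·1 + 1·-2 + 1·1 + 7·-1.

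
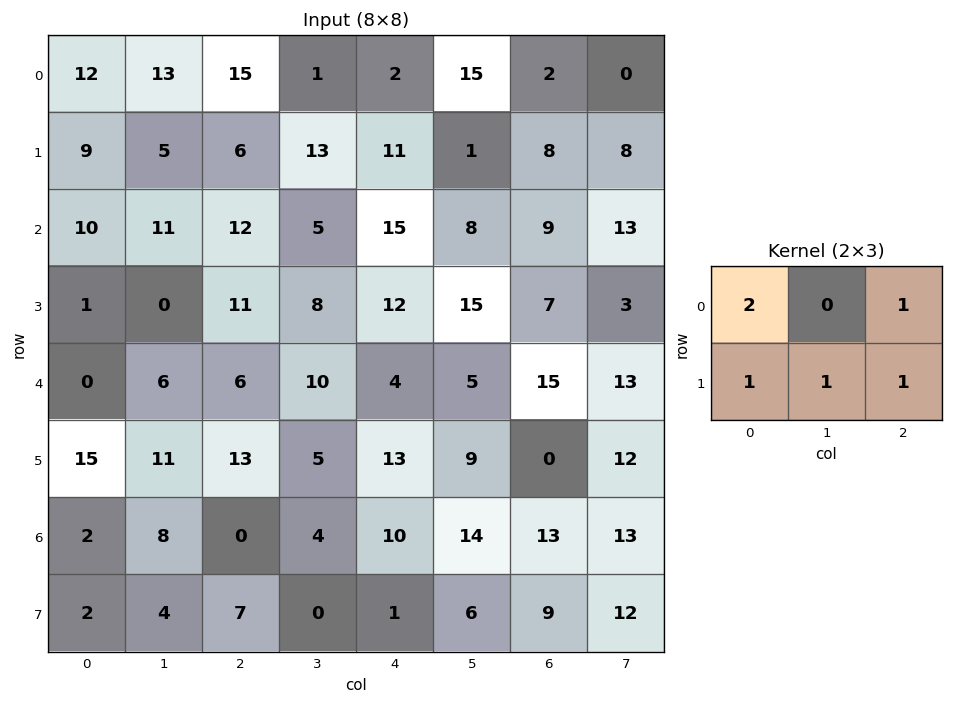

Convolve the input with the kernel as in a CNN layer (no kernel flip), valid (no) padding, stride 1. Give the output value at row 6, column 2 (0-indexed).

18

The receptive field on the input at this output position is [0 4 10 / 7 0 1]. Elementwise product with the kernel and sum: 0·2 + 10·1 + 7·1 + 0·1 + 1·1.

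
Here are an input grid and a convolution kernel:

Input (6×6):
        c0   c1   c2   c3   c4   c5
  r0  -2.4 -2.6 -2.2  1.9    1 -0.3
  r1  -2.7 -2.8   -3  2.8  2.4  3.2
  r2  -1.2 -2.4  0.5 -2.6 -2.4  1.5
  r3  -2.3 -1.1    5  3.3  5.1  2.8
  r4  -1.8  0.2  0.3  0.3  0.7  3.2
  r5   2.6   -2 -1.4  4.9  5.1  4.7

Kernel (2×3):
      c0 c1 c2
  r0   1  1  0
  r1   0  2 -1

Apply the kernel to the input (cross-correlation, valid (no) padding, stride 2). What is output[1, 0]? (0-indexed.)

The receptive field on the input at this output position is [-1.2 -2.4 0.5 / -2.3 -1.1 5]. Elementwise product with the kernel and sum: -1.2·1 + -2.4·1 + -1.1·2 + 5·-1.

-10.8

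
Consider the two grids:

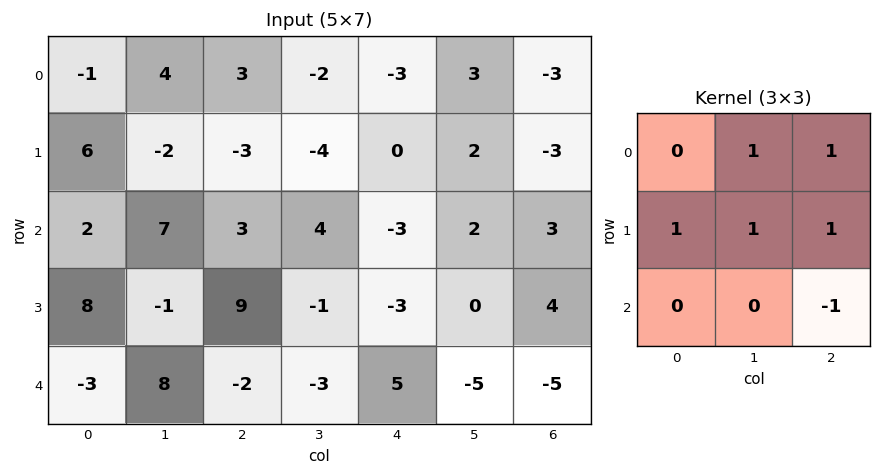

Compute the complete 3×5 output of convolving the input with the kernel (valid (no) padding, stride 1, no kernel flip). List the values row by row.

5 -12 -9 -4 -4
-2 8 3 5 -3
28 17 1 0 11

Output[0,0]: The receptive field on the input at this output position is [-1 4 3 / 6 -2 -3 / 2 7 3]. Elementwise product with the kernel and sum: 4·1 + 3·1 + 6·1 + -2·1 + -3·1 + 3·-1.
Output[0,1]: The receptive field on the input at this output position is [4 3 -2 / -2 -3 -4 / 7 3 4]. Elementwise product with the kernel and sum: 3·1 + -2·1 + -2·1 + -3·1 + -4·1 + 4·-1.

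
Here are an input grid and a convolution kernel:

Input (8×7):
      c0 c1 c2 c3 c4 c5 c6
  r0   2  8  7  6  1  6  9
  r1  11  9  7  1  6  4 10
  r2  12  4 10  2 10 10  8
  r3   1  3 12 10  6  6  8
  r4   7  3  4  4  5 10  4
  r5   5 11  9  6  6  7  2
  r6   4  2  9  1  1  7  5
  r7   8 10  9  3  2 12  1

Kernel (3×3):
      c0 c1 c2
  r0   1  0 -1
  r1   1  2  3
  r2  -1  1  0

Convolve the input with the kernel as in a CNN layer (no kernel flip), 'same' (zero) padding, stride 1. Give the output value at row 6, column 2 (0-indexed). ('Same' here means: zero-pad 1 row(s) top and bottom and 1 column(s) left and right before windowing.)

The receptive field on the zero-padded input at this output position is [11 9 6 / 2 9 1 / 10 9 3]. Elementwise product with the kernel and sum: 11·1 + 6·-1 + 2·1 + 9·2 + 1·3 + 10·-1 + 9·1.

27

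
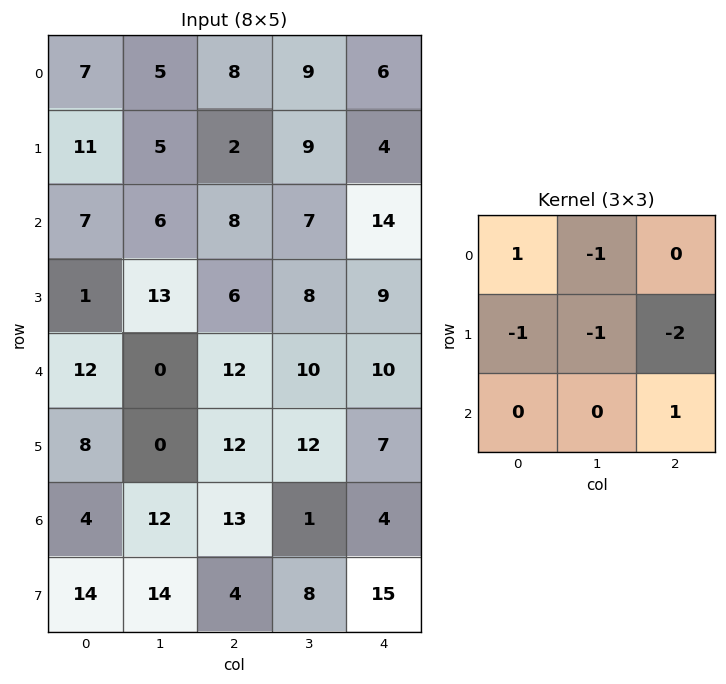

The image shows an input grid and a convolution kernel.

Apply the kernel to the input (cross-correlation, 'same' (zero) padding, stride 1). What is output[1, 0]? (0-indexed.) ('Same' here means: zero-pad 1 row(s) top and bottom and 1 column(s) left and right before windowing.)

The receptive field on the zero-padded input at this output position is [0 7 5 / 0 11 5 / 0 7 6]. Elementwise product with the kernel and sum: 0·1 + 7·-1 + 0·-1 + 11·-1 + 5·-2 + 6·1.

-22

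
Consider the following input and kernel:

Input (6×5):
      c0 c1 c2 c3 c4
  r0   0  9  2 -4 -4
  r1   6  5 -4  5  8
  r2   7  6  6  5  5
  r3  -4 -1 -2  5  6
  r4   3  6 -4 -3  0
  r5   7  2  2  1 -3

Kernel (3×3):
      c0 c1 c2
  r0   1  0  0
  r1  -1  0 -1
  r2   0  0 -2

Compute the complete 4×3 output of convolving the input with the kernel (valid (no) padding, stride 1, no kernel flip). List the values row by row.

Output[0,0]: The receptive field on the input at this output position is [0 9 2 / 6 5 -4 / 7 6 6]. Elementwise product with the kernel and sum: 0·1 + 6·-1 + -4·-1 + 6·-2.
Output[0,1]: The receptive field on the input at this output position is [9 2 -4 / 5 -4 5 / 6 6 5]. Elementwise product with the kernel and sum: 9·1 + 5·-1 + 5·-1 + 5·-2.

-14 -11 -12
-3 -16 -27
21 8 2
-7 -6 8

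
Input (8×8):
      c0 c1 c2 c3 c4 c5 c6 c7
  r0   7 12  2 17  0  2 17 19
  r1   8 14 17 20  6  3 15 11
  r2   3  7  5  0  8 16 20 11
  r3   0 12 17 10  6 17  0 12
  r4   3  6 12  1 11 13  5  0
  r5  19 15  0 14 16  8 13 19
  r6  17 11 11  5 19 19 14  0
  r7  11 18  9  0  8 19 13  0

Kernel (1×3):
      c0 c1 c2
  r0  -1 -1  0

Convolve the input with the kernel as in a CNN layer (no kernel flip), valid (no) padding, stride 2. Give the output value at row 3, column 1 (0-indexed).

The receptive field on the input at this output position is [11 5 19]. Elementwise product with the kernel and sum: 11·-1 + 5·-1.

-16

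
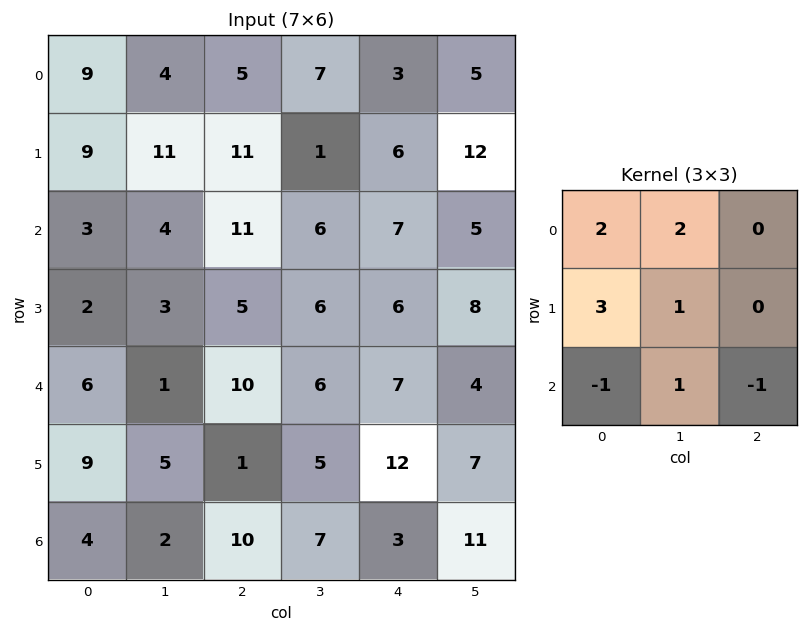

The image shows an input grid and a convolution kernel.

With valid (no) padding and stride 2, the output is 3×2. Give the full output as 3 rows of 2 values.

Output[0,0]: The receptive field on the input at this output position is [9 4 5 / 9 11 11 / 3 4 11]. Elementwise product with the kernel and sum: 9·2 + 4·2 + 9·3 + 11·1 + 3·-1 + 4·1 + 11·-1.
Output[0,1]: The receptive field on the input at this output position is [5 7 3 / 11 1 6 / 11 6 7]. Elementwise product with the kernel and sum: 5·2 + 7·2 + 11·3 + 1·1 + 11·-1 + 6·1 + 7·-1.

54 46
8 44
34 34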